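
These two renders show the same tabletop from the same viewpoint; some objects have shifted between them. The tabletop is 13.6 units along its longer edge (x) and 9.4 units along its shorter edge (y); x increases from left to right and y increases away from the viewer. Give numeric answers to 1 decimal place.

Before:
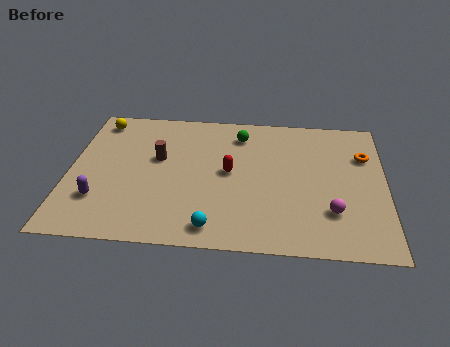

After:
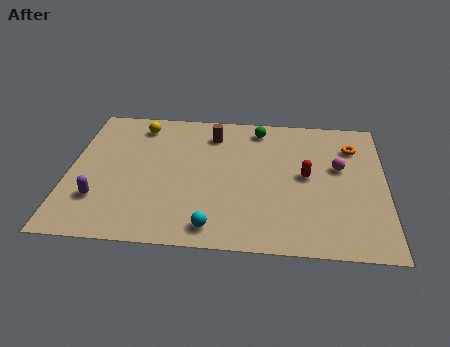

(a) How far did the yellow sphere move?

1.8

The yellow sphere moved from about (1.1, 8.1) to (2.9, 7.9), a distance of √(1.8² + 0.2²) ≈ 1.8.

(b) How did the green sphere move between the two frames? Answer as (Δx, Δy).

(0.8, 0.5)

From the two frames, the green sphere sits at roughly (7.3, 7.6) before and (8.1, 8.1) after.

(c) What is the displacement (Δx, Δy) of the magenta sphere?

(0.3, 3.0)

The magenta sphere started near (11.3, 2.6) and ended near (11.6, 5.6).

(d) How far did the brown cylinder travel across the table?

3.0

The brown cylinder moved from about (3.8, 5.6) to (6.1, 7.5), a distance of √(2.3² + 1.9²) ≈ 3.0.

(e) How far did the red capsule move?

3.3

The red capsule was near (6.9, 4.9) before and (10.2, 4.9) after, so it travelled √(3.3² + 0.0²) ≈ 3.3 units.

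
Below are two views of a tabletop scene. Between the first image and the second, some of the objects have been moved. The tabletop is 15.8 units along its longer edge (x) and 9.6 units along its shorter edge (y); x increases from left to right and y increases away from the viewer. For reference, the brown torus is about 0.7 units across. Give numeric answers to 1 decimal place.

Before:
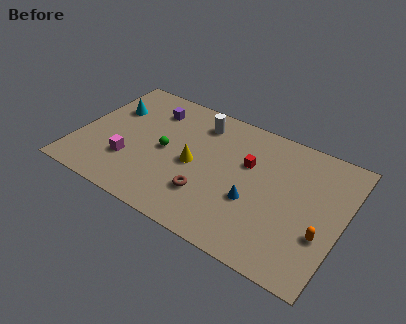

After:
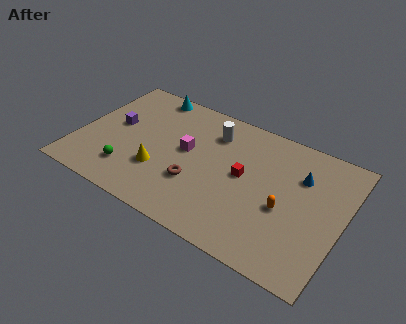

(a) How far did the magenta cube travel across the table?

3.9

The magenta cube was near (3.3, 2.9) before and (6.4, 5.3) after, so it travelled √(3.1² + 2.4²) ≈ 3.9 units.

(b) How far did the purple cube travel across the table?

2.9

From (3.9, 7.5) to (2.0, 5.3), the purple cube covered √(1.9² + 2.2²) ≈ 2.9 units.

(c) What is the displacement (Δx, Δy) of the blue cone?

(2.4, 3.1)

From the two frames, the blue cone sits at roughly (10.7, 3.6) before and (13.1, 6.7) after.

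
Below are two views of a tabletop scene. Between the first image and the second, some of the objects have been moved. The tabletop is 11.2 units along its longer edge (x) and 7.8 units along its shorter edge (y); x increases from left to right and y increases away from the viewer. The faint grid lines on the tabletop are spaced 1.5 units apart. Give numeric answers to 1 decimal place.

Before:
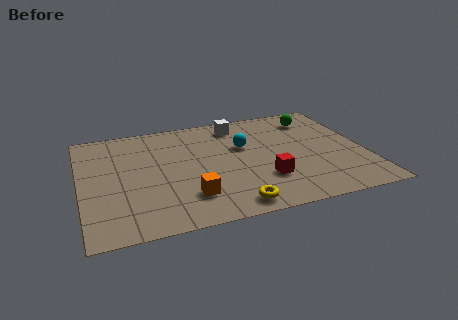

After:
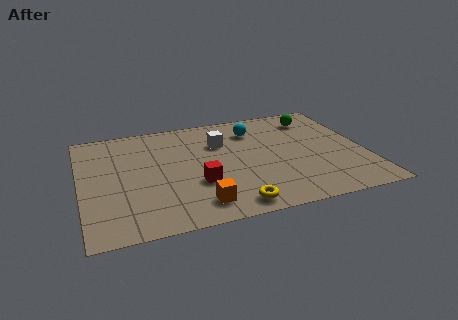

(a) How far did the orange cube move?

0.7

The orange cube moved from about (4.1, 1.9) to (4.4, 1.3), a distance of √(0.3² + 0.6²) ≈ 0.7.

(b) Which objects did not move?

the yellow torus and the green sphere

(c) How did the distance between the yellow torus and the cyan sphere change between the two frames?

+1.2

They were about 4.1 units apart before and 5.3 after — 1.2 units further apart.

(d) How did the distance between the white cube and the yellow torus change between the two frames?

-1.2

Before: roughly 5.7 units apart; after: 4.5. That's 1.2 units closer together.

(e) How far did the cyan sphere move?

1.2

From (6.5, 4.9) to (7.0, 6.0), the cyan sphere covered √(0.5² + 1.1²) ≈ 1.2 units.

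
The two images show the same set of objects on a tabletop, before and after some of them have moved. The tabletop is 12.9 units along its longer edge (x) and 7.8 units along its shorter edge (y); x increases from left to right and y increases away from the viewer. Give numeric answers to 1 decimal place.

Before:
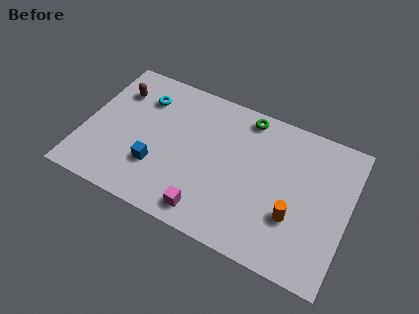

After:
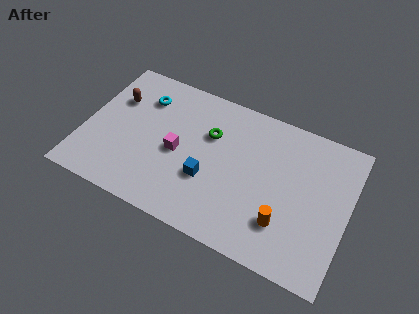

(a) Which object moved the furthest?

the magenta cube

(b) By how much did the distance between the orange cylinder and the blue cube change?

-2.8

They were about 6.7 units apart before and 3.9 after — 2.8 units closer together.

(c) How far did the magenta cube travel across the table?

3.1

From (6.4, 1.1) to (4.6, 3.6), the magenta cube covered √(1.8² + 2.5²) ≈ 3.1 units.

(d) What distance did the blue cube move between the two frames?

2.5

The blue cube moved from about (3.7, 2.4) to (6.2, 2.8), a distance of √(2.5² + 0.4²) ≈ 2.5.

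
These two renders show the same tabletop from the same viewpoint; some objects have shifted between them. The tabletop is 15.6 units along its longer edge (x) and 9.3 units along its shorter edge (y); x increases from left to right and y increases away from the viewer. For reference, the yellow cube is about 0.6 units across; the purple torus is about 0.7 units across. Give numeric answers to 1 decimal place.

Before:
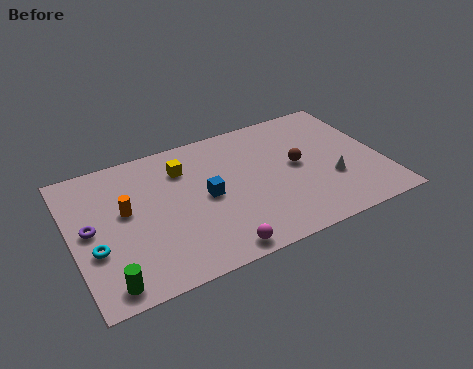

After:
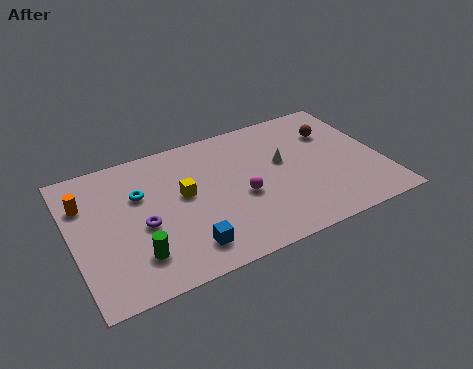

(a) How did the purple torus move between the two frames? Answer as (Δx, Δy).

(2.5, -0.8)

The purple torus was at about (0.9, 4.8) and moved to about (3.4, 4.0).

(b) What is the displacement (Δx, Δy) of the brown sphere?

(2.1, 1.7)

From the two frames, the brown sphere sits at roughly (11.4, 4.9) before and (13.5, 6.6) after.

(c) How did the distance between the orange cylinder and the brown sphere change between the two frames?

+4.0

Before: roughly 8.7 units apart; after: 12.7. That's 4.0 units further apart.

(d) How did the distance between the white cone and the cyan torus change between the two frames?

-4.7

The distance was about 11.9 in the first image and 7.2 in the second, so they moved 4.7 units closer together.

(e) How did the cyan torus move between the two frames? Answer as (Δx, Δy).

(2.5, 2.7)

From the two frames, the cyan torus sits at roughly (1.0, 3.4) before and (3.5, 6.1) after.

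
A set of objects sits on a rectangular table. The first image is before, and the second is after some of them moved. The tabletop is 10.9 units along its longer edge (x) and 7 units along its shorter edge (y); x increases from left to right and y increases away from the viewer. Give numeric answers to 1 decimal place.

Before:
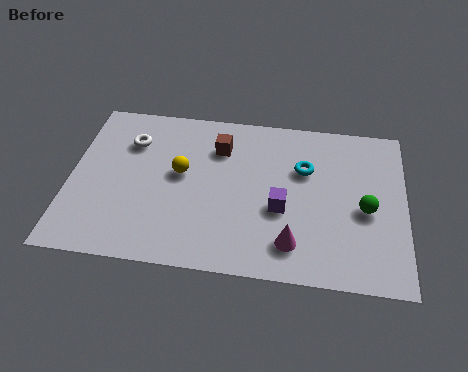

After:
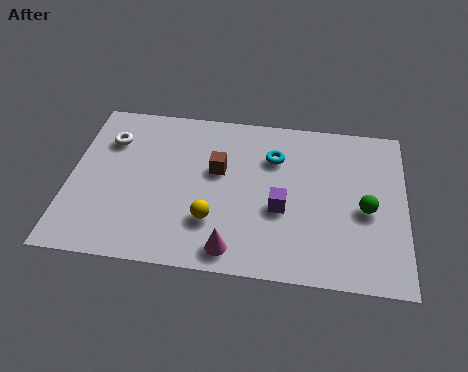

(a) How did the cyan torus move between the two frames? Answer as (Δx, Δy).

(-1.0, 0.4)

The cyan torus started near (7.6, 4.6) and ended near (6.6, 5.0).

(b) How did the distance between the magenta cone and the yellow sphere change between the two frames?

-3.2

They were about 4.5 units apart before and 1.3 after — 3.2 units closer together.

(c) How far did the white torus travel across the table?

0.7

The white torus moved from about (1.9, 5.1) to (1.2, 5.1), a distance of √(0.7² + 0.0²) ≈ 0.7.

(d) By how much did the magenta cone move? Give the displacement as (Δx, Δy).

(-1.9, -0.5)

The magenta cone started near (7.3, 1.4) and ended near (5.4, 0.9).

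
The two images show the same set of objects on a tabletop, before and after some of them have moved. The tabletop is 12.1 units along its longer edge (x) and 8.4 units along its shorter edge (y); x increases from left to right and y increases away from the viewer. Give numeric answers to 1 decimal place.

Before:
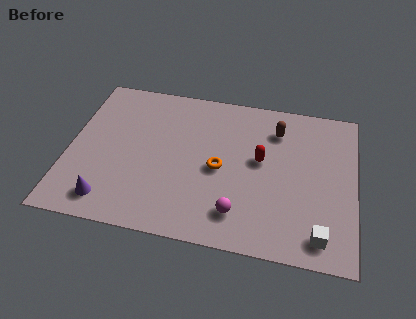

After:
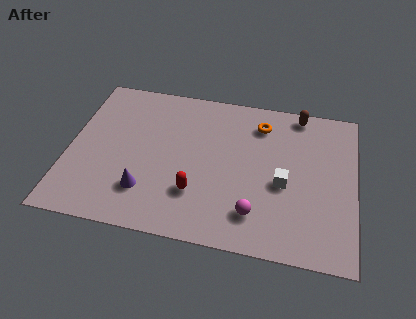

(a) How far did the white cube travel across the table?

2.9

The white cube was near (10.7, 1.2) before and (9.1, 3.6) after, so it travelled √(1.6² + 2.4²) ≈ 2.9 units.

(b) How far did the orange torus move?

3.2

The orange torus moved from about (6.4, 3.9) to (8.0, 6.7), a distance of √(1.6² + 2.8²) ≈ 3.2.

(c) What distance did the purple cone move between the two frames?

1.7

From (1.9, 1.3) to (3.4, 2.1), the purple cone covered √(1.5² + 0.8²) ≈ 1.7 units.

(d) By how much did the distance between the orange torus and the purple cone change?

+1.3

The distance was about 5.2 in the first image and 6.5 in the second, so they moved 1.3 units further apart.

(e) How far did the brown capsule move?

1.4

From (8.7, 6.5) to (9.6, 7.6), the brown capsule covered √(0.9² + 1.1²) ≈ 1.4 units.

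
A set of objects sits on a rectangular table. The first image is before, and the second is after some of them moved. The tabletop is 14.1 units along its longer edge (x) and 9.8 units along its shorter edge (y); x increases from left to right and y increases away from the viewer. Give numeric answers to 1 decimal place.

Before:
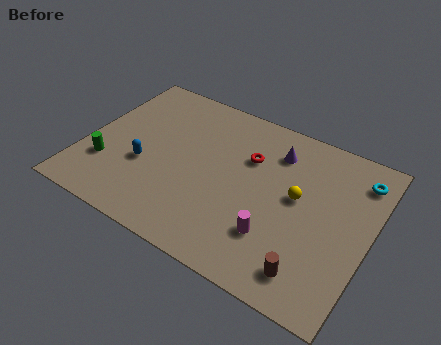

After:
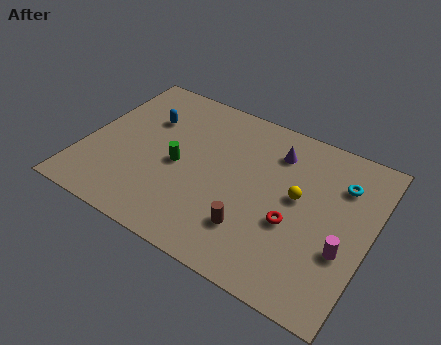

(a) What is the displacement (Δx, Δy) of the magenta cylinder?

(3.2, 0.8)

The magenta cylinder was at about (9.8, 2.7) and moved to about (13.0, 3.5).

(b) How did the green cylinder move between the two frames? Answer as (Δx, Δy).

(3.4, 1.6)

From the two frames, the green cylinder sits at roughly (1.3, 2.9) before and (4.7, 4.5) after.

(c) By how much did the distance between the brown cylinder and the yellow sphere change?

-0.6

Before: roughly 4.0 units apart; after: 3.4. That's 0.6 units closer together.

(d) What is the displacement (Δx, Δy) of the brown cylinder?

(-3.0, 0.9)

From the two frames, the brown cylinder sits at roughly (11.7, 1.6) before and (8.7, 2.5) after.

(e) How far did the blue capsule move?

3.0

The blue capsule moved from about (3.1, 3.7) to (2.7, 6.7), a distance of √(0.4² + 3.0²) ≈ 3.0.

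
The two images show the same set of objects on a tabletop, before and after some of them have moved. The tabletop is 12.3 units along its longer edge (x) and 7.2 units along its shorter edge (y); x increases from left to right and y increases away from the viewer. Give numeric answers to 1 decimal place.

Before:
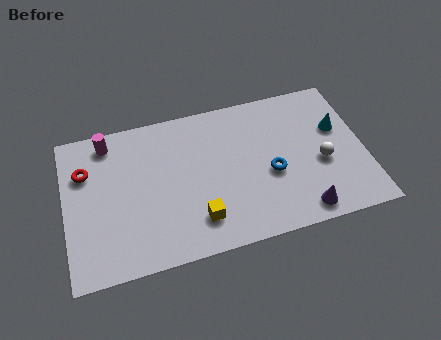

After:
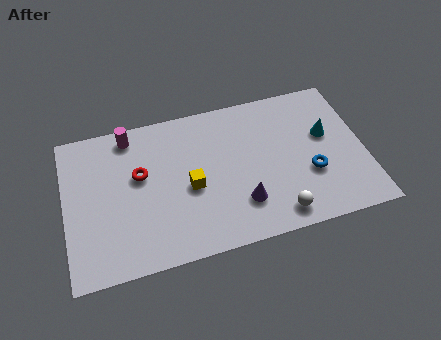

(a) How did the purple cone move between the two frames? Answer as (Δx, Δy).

(-2.4, 1.0)

The purple cone started near (9.5, 0.9) and ended near (7.1, 1.9).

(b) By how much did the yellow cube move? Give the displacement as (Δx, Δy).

(-0.2, 1.6)

The yellow cube started near (5.3, 1.6) and ended near (5.1, 3.2).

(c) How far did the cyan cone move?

0.5

The cyan cone moved from about (11.3, 4.5) to (10.8, 4.3), a distance of √(0.5² + 0.2²) ≈ 0.5.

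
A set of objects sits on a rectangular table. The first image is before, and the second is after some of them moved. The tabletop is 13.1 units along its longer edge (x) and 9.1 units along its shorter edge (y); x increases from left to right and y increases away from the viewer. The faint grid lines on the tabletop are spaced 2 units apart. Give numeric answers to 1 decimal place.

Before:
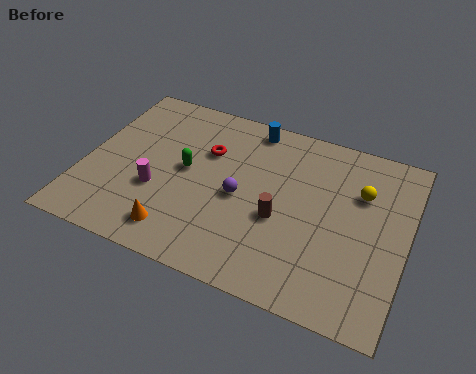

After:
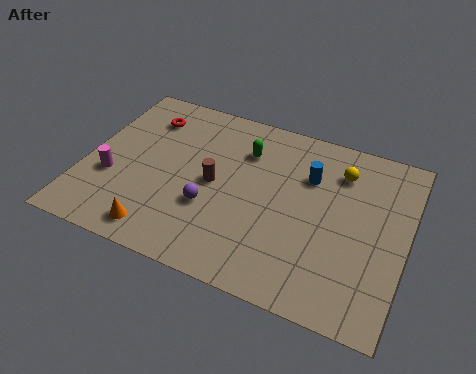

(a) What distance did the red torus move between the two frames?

2.9

The red torus was near (4.8, 6.1) before and (2.1, 7.1) after, so it travelled √(2.7² + 1.0²) ≈ 2.9 units.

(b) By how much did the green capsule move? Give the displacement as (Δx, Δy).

(2.2, 1.9)

The green capsule was at about (4.1, 4.8) and moved to about (6.3, 6.7).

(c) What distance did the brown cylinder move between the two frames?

2.9

The brown cylinder was near (8.1, 3.7) before and (5.3, 4.5) after, so it travelled √(2.8² + 0.8²) ≈ 2.9 units.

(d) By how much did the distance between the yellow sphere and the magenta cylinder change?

+1.2

Before: roughly 8.5 units apart; after: 9.7. That's 1.2 units further apart.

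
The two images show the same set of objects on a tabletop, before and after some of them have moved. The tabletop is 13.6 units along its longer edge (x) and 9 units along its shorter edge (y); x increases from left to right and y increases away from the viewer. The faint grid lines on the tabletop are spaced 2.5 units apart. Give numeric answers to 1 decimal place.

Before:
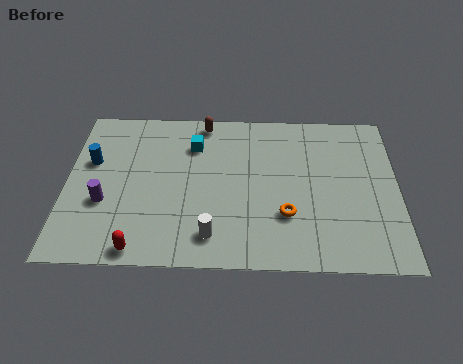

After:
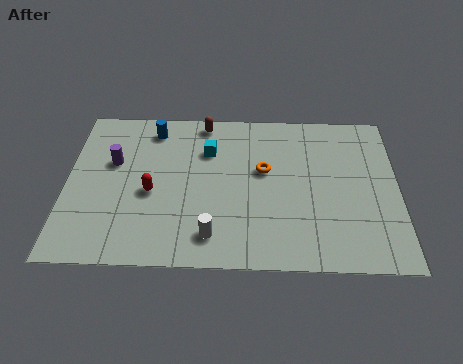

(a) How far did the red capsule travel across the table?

3.1

From (3.1, 0.8) to (3.5, 3.9), the red capsule covered √(0.4² + 3.1²) ≈ 3.1 units.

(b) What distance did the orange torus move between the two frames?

2.7

The orange torus moved from about (9.0, 2.8) to (8.1, 5.3), a distance of √(0.9² + 2.5²) ≈ 2.7.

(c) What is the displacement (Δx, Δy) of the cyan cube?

(0.6, -0.3)

The cyan cube was at about (5.2, 6.7) and moved to about (5.8, 6.4).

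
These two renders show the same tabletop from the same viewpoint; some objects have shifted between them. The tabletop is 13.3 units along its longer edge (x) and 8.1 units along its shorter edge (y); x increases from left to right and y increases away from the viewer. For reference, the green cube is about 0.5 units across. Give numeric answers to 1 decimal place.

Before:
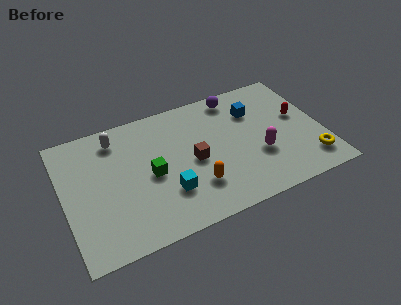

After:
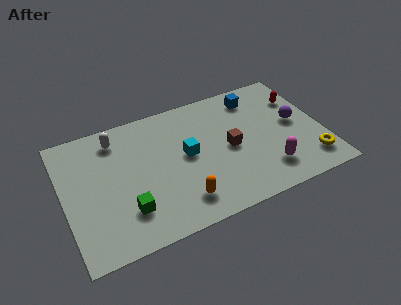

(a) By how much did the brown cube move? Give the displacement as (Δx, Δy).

(1.9, 0.1)

From the two frames, the brown cube sits at roughly (6.6, 3.8) before and (8.5, 3.9) after.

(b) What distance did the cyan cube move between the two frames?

2.2

The cyan cube moved from about (5.1, 2.4) to (6.3, 4.3), a distance of √(1.2² + 1.9²) ≈ 2.2.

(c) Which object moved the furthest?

the purple sphere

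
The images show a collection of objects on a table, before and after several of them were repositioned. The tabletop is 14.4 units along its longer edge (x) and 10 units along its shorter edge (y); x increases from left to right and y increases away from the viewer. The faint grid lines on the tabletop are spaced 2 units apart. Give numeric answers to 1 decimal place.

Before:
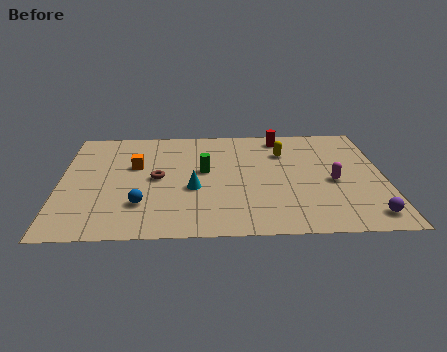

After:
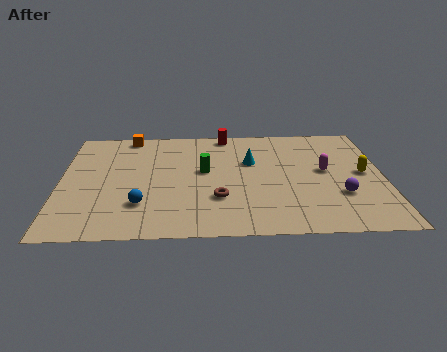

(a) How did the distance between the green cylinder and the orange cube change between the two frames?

+1.7

They were about 3.2 units apart before and 4.9 after — 1.7 units further apart.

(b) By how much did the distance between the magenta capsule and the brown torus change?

-2.5

The distance was about 7.8 in the first image and 5.3 in the second, so they moved 2.5 units closer together.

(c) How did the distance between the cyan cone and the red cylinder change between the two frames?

-3.3

They were about 6.2 units apart before and 2.9 after — 3.3 units closer together.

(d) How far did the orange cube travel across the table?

2.9

The orange cube moved from about (3.3, 6.2) to (3.0, 9.1), a distance of √(0.3² + 2.9²) ≈ 2.9.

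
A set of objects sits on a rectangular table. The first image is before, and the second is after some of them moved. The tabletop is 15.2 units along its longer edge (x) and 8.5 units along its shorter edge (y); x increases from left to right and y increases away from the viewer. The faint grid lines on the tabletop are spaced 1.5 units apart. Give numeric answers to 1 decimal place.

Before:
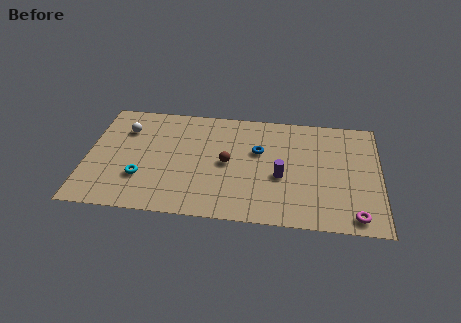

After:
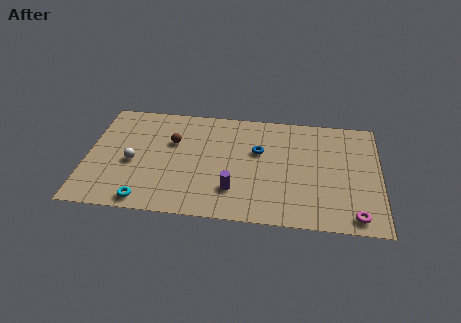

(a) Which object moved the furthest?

the brown sphere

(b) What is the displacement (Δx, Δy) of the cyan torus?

(0.3, -1.7)

The cyan torus was at about (2.9, 2.6) and moved to about (3.2, 0.9).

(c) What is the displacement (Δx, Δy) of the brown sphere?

(-2.9, 1.3)

The brown sphere started near (7.3, 4.2) and ended near (4.4, 5.5).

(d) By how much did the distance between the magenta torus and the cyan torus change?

-0.4

Before: roughly 11.1 units apart; after: 10.7. That's 0.4 units closer together.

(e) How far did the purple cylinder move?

2.7

The purple cylinder was near (10.1, 3.5) before and (7.7, 2.2) after, so it travelled √(2.4² + 1.3²) ≈ 2.7 units.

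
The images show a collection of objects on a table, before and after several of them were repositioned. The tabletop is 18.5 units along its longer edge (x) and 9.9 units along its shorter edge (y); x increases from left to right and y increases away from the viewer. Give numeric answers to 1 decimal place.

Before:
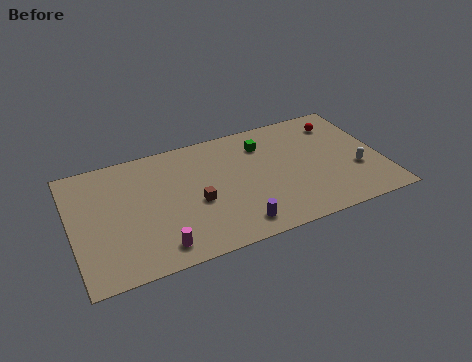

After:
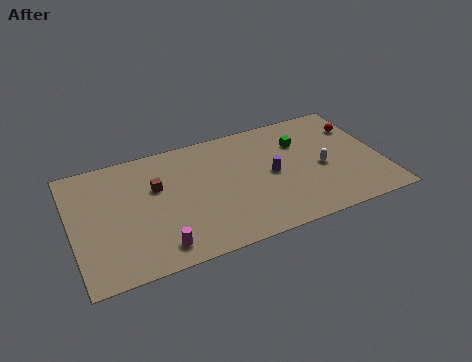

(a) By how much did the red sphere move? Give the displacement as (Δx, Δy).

(1.1, -0.7)

The red sphere started near (16.4, 7.9) and ended near (17.5, 7.2).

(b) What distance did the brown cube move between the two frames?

3.0

The brown cube was near (7.3, 4.2) before and (5.1, 6.3) after, so it travelled √(2.2² + 2.1²) ≈ 3.0 units.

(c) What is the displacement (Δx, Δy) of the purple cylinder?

(2.5, 3.4)

The purple cylinder was at about (9.4, 1.5) and moved to about (11.9, 4.9).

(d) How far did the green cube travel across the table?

2.3

From (11.7, 7.6) to (13.9, 7.0), the green cube covered √(2.2² + 0.6²) ≈ 2.3 units.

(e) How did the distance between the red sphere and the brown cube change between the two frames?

+2.6

The distance was about 9.8 in the first image and 12.4 in the second, so they moved 2.6 units further apart.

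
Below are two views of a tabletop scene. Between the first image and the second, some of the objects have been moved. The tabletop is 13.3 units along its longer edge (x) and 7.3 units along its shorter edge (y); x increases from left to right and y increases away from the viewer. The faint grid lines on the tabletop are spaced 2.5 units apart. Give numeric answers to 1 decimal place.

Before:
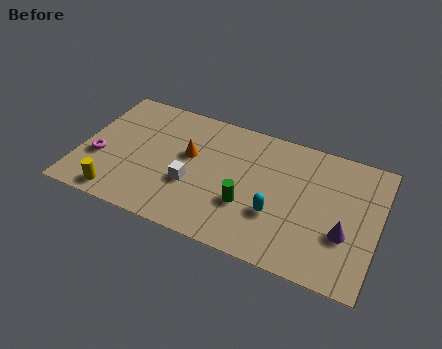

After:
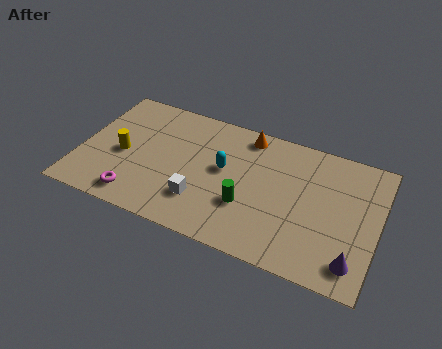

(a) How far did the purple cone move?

1.4

From (11.9, 2.6) to (12.4, 1.3), the purple cone covered √(0.5² + 1.3²) ≈ 1.4 units.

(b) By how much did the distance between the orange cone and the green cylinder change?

+0.6

They were about 3.3 units apart before and 3.9 after — 0.6 units further apart.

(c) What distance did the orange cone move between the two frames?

3.2

From (4.8, 4.3) to (7.2, 6.4), the orange cone covered √(2.4² + 2.1²) ≈ 3.2 units.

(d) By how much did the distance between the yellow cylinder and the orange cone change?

+1.7

The distance was about 4.4 in the first image and 6.1 in the second, so they moved 1.7 units further apart.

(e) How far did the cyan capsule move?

3.0

The cyan capsule was near (8.9, 2.5) before and (6.4, 4.1) after, so it travelled √(2.5² + 1.6²) ≈ 3.0 units.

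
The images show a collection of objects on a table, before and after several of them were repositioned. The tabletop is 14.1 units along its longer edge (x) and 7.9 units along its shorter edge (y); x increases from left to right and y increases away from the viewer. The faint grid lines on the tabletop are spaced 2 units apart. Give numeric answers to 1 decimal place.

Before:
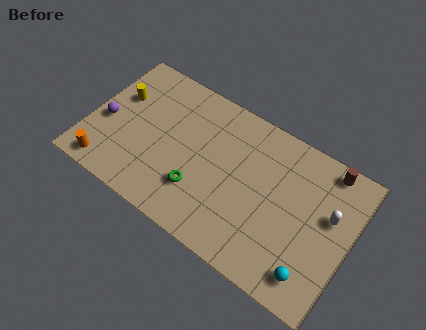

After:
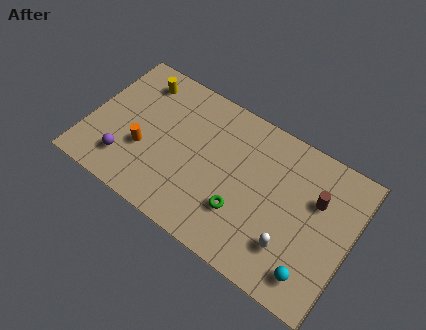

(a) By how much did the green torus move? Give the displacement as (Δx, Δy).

(2.3, 0.1)

From the two frames, the green torus sits at roughly (6.2, 2.3) before and (8.5, 2.4) after.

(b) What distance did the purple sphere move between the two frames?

2.1

The purple sphere was near (0.9, 3.4) before and (2.3, 1.8) after, so it travelled √(1.4² + 1.6²) ≈ 2.1 units.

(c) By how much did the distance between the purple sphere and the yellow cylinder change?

+3.0

Before: roughly 1.7 units apart; after: 4.7. That's 3.0 units further apart.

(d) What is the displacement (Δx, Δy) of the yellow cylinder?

(0.9, 1.4)

From the two frames, the yellow cylinder sits at roughly (1.3, 5.1) before and (2.2, 6.5) after.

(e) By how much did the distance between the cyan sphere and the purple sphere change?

-1.6

Before: roughly 11.8 units apart; after: 10.2. That's 1.6 units closer together.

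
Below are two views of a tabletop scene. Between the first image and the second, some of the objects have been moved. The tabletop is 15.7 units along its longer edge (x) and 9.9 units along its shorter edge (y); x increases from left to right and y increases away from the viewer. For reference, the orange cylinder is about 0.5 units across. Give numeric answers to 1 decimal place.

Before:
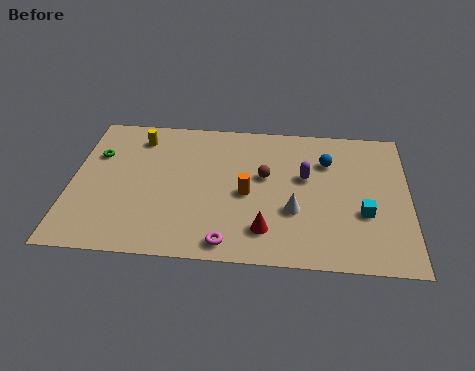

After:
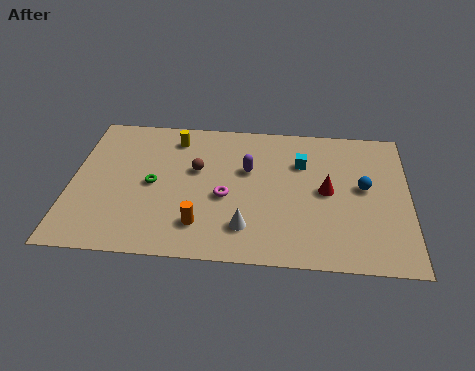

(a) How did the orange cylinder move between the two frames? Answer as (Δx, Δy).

(-2.1, -2.3)

The orange cylinder was at about (8.2, 4.5) and moved to about (6.1, 2.2).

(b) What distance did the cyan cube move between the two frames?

4.4

The cyan cube moved from about (13.6, 3.6) to (10.7, 6.9), a distance of √(2.9² + 3.3²) ≈ 4.4.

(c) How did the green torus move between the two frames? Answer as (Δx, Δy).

(2.7, -1.9)

From the two frames, the green torus sits at roughly (1.1, 6.7) before and (3.8, 4.8) after.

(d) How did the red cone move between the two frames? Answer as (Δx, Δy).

(2.8, 2.9)

The red cone started near (9.1, 2.1) and ended near (11.9, 5.0).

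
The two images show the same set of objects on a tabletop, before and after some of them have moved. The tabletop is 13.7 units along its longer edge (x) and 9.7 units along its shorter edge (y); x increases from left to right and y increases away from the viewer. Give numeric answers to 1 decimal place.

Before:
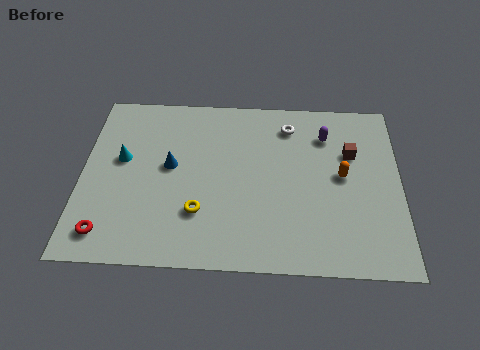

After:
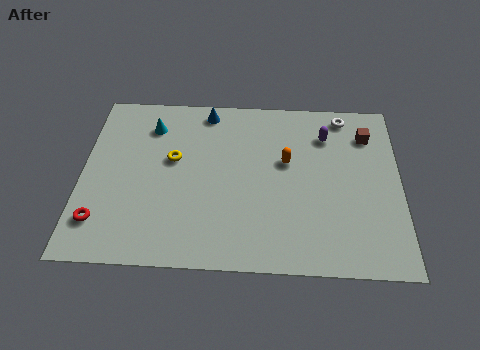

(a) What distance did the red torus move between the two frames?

0.7

The red torus moved from about (1.2, 1.5) to (0.9, 2.1), a distance of √(0.3² + 0.6²) ≈ 0.7.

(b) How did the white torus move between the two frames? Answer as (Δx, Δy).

(2.4, 0.7)

The white torus was at about (8.9, 7.9) and moved to about (11.3, 8.6).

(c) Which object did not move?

the purple capsule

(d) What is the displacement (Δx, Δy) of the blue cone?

(1.5, 3.3)

From the two frames, the blue cone sits at roughly (3.8, 5.3) before and (5.3, 8.6) after.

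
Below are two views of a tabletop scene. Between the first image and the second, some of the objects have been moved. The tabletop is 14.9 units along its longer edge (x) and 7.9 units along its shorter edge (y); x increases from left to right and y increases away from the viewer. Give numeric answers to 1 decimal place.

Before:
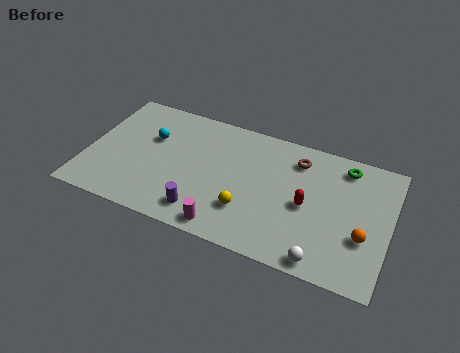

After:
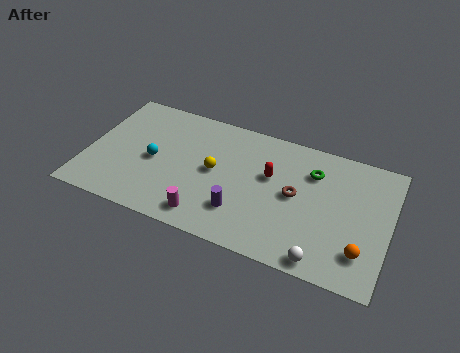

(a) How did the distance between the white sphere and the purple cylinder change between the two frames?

-1.6

They were about 5.9 units apart before and 4.3 after — 1.6 units closer together.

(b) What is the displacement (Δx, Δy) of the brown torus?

(0.1, -2.2)

The brown torus was at about (10.2, 6.3) and moved to about (10.3, 4.1).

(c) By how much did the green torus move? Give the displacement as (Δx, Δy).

(-1.5, -0.9)

The green torus was at about (12.5, 6.7) and moved to about (11.0, 5.8).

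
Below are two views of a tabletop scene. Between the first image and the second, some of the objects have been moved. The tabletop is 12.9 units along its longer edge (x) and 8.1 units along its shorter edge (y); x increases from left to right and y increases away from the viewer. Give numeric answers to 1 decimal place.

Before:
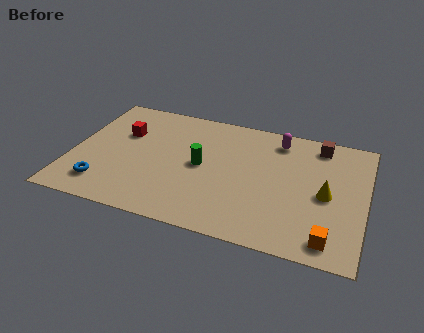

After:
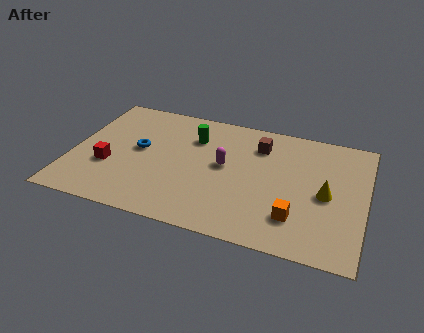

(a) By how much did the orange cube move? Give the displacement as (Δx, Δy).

(-1.5, 0.9)

From the two frames, the orange cube sits at roughly (11.5, 1.1) before and (10.0, 2.0) after.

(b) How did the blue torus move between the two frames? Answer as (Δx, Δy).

(1.3, 2.8)

The blue torus was at about (1.6, 1.6) and moved to about (2.9, 4.4).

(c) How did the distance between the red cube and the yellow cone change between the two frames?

+0.3

Before: roughly 9.2 units apart; after: 9.5. That's 0.3 units further apart.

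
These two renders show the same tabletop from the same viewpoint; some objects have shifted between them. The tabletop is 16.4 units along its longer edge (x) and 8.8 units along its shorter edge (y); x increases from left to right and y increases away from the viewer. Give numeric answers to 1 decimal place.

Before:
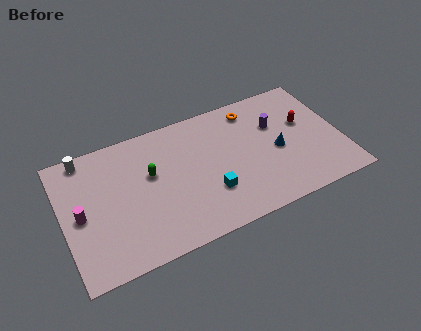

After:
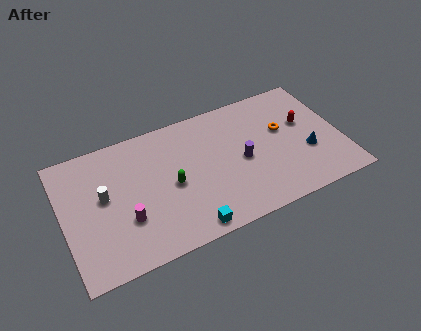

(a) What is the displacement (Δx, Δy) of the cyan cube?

(-1.5, -1.8)

The cyan cube was at about (8.4, 2.7) and moved to about (6.9, 0.9).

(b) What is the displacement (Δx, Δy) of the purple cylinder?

(-2.2, -1.7)

The purple cylinder started near (12.7, 5.8) and ended near (10.5, 4.1).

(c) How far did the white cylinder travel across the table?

3.1

From (1.6, 7.9) to (2.4, 4.9), the white cylinder covered √(0.8² + 3.0²) ≈ 3.1 units.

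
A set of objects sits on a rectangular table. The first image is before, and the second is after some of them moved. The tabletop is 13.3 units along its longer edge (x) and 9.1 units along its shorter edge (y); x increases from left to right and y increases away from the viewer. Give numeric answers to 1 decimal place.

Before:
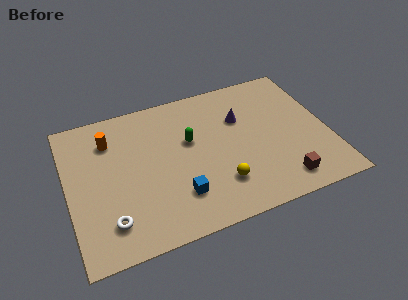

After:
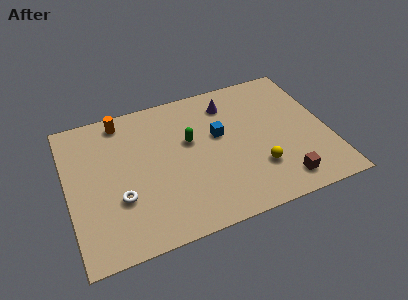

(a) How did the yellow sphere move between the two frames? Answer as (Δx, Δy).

(2.0, 0.3)

The yellow sphere was at about (7.5, 2.3) and moved to about (9.5, 2.6).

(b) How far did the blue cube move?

3.9

The blue cube was near (5.4, 2.3) before and (7.8, 5.4) after, so it travelled √(2.4² + 3.1²) ≈ 3.9 units.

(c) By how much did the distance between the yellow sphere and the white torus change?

+1.4

Before: roughly 5.6 units apart; after: 7.0. That's 1.4 units further apart.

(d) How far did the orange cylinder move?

1.3

The orange cylinder moved from about (2.3, 6.9) to (3.0, 8.0), a distance of √(0.7² + 1.1²) ≈ 1.3.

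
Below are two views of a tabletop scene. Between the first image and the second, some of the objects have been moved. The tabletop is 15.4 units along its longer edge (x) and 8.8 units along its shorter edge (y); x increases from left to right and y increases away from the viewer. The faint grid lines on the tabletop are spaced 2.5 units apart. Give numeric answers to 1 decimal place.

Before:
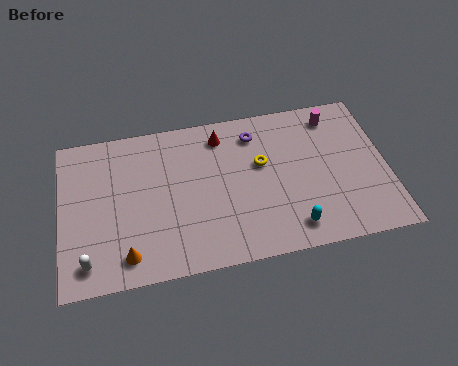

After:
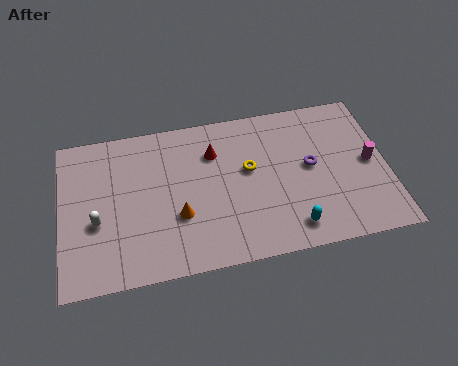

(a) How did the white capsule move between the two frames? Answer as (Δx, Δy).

(0.5, 2.1)

The white capsule started near (1.2, 1.4) and ended near (1.7, 3.5).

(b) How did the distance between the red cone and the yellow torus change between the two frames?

-0.6

They were about 2.7 units apart before and 2.1 after — 0.6 units closer together.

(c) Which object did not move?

the cyan capsule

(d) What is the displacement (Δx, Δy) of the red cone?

(-0.4, -0.9)

From the two frames, the red cone sits at roughly (7.7, 7.3) before and (7.3, 6.4) after.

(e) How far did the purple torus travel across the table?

3.5

The purple torus was near (9.3, 7.1) before and (11.8, 4.7) after, so it travelled √(2.5² + 2.4²) ≈ 3.5 units.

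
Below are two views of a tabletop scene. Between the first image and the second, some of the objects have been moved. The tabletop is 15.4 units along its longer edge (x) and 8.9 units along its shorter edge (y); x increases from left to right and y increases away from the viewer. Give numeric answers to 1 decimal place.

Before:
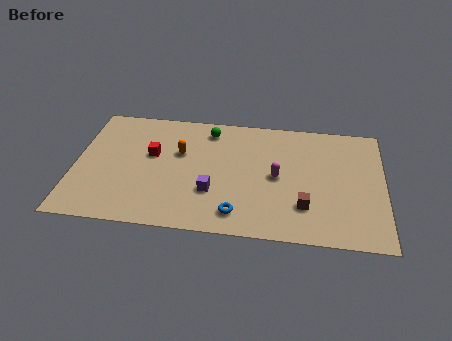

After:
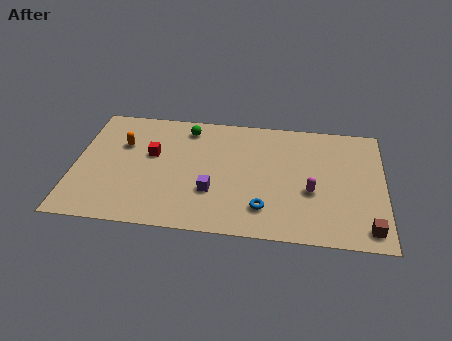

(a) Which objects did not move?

the purple cube and the red cube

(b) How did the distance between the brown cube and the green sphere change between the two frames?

+4.0

They were about 7.1 units apart before and 11.1 after — 4.0 units further apart.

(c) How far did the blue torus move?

1.4

The blue torus moved from about (8.2, 1.5) to (9.5, 2.0), a distance of √(1.3² + 0.5²) ≈ 1.4.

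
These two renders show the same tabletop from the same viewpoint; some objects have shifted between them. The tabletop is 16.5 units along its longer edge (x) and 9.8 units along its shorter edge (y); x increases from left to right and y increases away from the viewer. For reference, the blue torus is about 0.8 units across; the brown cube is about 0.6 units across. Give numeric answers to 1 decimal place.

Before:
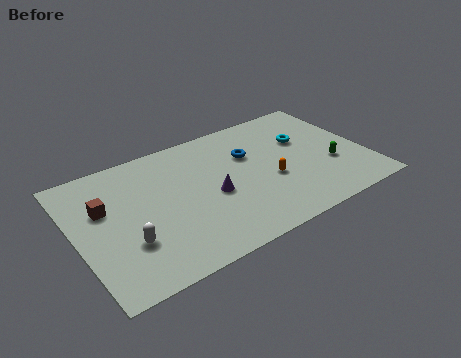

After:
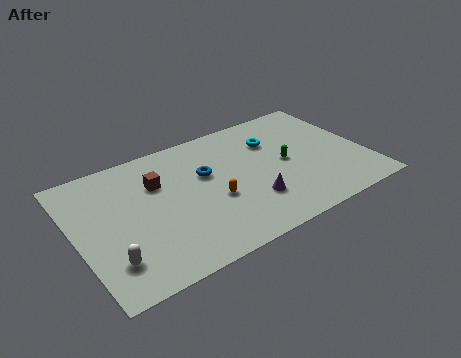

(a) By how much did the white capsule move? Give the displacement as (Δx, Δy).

(-1.1, -0.8)

From the two frames, the white capsule sits at roughly (2.6, 3.1) before and (1.5, 2.3) after.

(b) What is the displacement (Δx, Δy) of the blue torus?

(-2.6, -0.4)

The blue torus was at about (10.1, 6.5) and moved to about (7.5, 6.1).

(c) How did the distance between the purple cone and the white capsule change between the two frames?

+3.0

They were about 5.1 units apart before and 8.1 after — 3.0 units further apart.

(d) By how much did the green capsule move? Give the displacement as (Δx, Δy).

(-2.4, 1.4)

The green capsule was at about (14.4, 3.5) and moved to about (12.0, 4.9).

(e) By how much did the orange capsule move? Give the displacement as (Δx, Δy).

(-3.3, 0.0)

The orange capsule started near (10.9, 3.9) and ended near (7.6, 3.9).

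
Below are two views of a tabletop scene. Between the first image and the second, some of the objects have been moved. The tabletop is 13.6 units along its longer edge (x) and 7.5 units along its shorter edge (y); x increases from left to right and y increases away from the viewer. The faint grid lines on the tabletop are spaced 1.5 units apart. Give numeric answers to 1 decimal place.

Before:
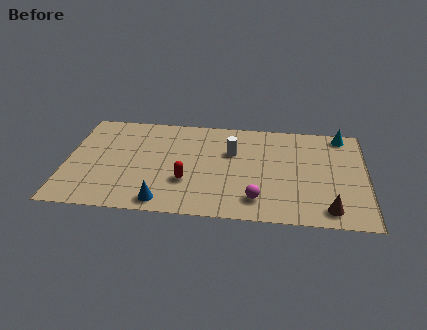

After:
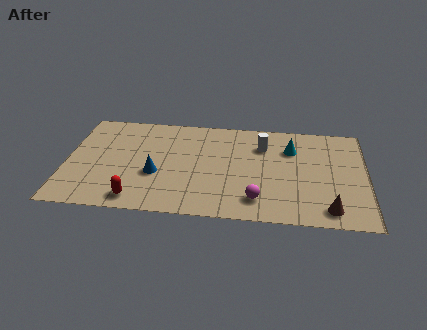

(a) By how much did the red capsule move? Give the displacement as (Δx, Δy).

(-2.2, -1.5)

The red capsule started near (5.5, 2.5) and ended near (3.3, 1.0).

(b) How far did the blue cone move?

2.0

The blue cone moved from about (4.5, 0.9) to (4.1, 2.9), a distance of √(0.4² + 2.0²) ≈ 2.0.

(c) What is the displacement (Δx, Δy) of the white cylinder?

(1.4, 0.6)

From the two frames, the white cylinder sits at roughly (7.5, 4.9) before and (8.9, 5.5) after.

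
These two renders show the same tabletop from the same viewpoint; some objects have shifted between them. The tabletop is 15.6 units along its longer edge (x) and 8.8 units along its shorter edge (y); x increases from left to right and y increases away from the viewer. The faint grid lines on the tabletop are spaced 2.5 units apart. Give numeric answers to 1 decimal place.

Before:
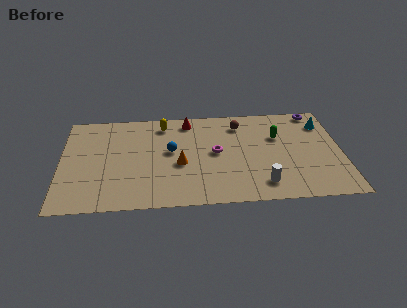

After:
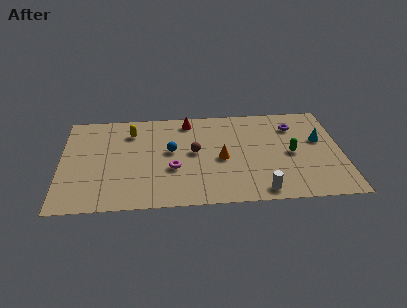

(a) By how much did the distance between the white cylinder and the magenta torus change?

+1.4

The distance was about 3.9 in the first image and 5.3 in the second, so they moved 1.4 units further apart.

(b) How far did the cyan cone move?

1.5

The cyan cone moved from about (14.7, 6.8) to (14.4, 5.3), a distance of √(0.3² + 1.5²) ≈ 1.5.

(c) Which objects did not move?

the red cone and the blue sphere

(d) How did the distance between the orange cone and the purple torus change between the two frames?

-3.9

Before: roughly 8.8 units apart; after: 4.9. That's 3.9 units closer together.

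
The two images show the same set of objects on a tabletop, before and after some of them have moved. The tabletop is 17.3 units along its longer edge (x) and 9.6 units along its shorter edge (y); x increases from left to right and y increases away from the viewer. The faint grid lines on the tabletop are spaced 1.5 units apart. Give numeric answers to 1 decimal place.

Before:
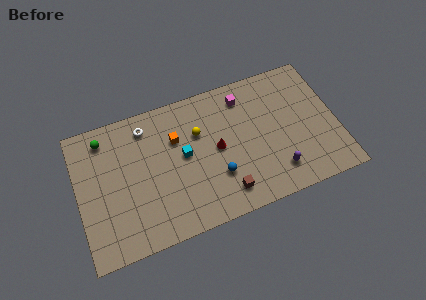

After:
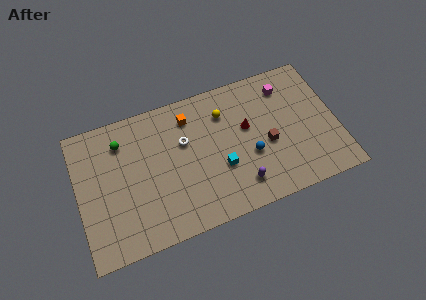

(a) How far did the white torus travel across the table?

3.1

From (4.8, 8.0) to (7.2, 6.1), the white torus covered √(2.4² + 1.9²) ≈ 3.1 units.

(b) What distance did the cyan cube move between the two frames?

2.9

The cyan cube was near (7.1, 5.2) before and (9.4, 3.5) after, so it travelled √(2.3² + 1.7²) ≈ 2.9 units.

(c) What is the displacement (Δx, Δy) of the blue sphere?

(2.3, 0.7)

The blue sphere was at about (9.1, 3.0) and moved to about (11.4, 3.7).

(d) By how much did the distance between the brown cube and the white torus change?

-2.1

They were about 7.9 units apart before and 5.8 after — 2.1 units closer together.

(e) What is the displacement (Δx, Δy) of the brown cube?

(3.1, 2.4)

The brown cube was at about (9.5, 1.7) and moved to about (12.6, 4.1).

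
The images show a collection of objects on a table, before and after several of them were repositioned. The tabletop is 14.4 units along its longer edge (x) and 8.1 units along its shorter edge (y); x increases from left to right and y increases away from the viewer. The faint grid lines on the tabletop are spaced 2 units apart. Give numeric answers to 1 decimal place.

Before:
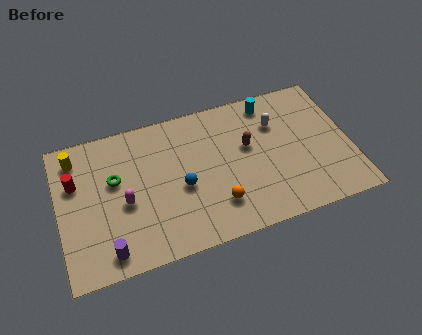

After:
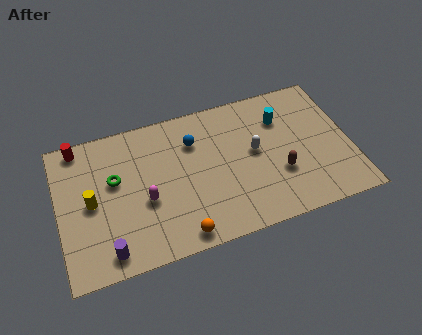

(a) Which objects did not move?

the green torus and the purple cylinder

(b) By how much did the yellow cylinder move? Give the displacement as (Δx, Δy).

(0.6, -2.7)

The yellow cylinder started near (1.0, 6.7) and ended near (1.6, 4.0).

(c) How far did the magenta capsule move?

1.0

From (3.2, 3.5) to (4.2, 3.3), the magenta capsule covered √(1.0² + 0.2²) ≈ 1.0 units.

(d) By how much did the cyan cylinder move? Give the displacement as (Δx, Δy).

(0.5, -1.1)

The cyan cylinder was at about (10.7, 7.0) and moved to about (11.2, 5.9).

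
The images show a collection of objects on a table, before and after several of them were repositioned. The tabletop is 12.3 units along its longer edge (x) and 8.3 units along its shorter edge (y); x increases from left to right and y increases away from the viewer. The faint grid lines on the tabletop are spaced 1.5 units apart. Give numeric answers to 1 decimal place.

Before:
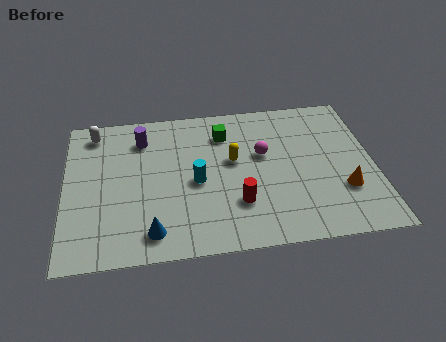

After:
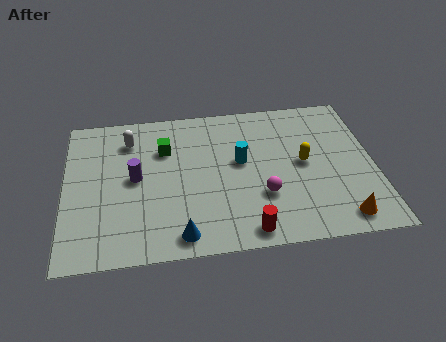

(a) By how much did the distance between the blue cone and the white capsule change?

-0.4

Before: roughly 6.2 units apart; after: 5.8. That's 0.4 units closer together.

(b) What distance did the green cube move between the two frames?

2.5

The green cube was near (6.4, 6.4) before and (4.0, 5.8) after, so it travelled √(2.4² + 0.6²) ≈ 2.5 units.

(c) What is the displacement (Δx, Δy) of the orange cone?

(-0.2, -1.5)

The orange cone was at about (11.0, 2.6) and moved to about (10.8, 1.1).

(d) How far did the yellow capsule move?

2.8

From (6.7, 4.8) to (9.5, 4.3), the yellow capsule covered √(2.8² + 0.5²) ≈ 2.8 units.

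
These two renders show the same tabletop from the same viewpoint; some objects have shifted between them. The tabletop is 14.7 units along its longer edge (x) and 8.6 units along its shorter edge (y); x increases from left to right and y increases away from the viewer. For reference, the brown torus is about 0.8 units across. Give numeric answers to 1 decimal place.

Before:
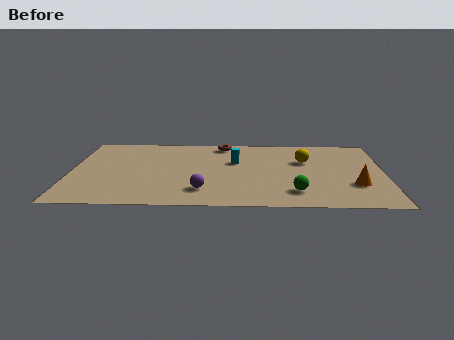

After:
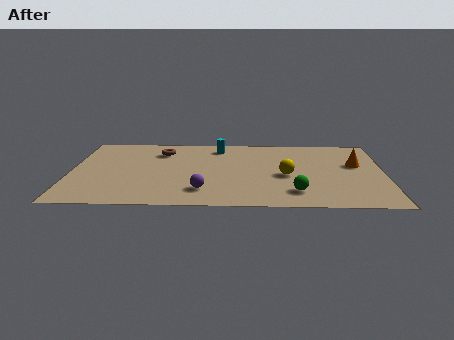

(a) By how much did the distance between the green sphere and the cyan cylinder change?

+1.9

They were about 4.6 units apart before and 6.5 after — 1.9 units further apart.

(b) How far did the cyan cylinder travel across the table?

2.0

The cyan cylinder was near (7.7, 5.4) before and (6.9, 7.2) after, so it travelled √(0.8² + 1.8²) ≈ 2.0 units.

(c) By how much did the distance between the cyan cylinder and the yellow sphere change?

+1.4

Before: roughly 3.3 units apart; after: 4.7. That's 1.4 units further apart.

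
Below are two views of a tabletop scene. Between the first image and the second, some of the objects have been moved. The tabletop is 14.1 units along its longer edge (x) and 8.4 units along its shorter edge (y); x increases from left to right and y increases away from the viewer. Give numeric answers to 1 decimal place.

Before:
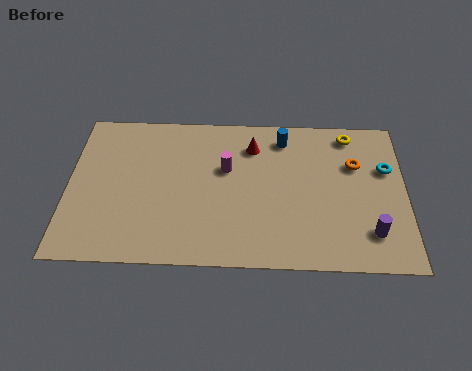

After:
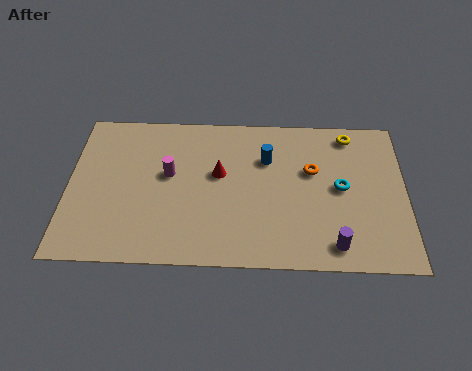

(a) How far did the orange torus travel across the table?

1.8

From (12.0, 5.6) to (10.2, 5.2), the orange torus covered √(1.8² + 0.4²) ≈ 1.8 units.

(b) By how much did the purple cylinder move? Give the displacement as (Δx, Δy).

(-1.5, -0.7)

The purple cylinder was at about (12.6, 1.9) and moved to about (11.1, 1.2).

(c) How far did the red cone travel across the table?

2.1

The red cone was near (7.7, 6.5) before and (6.3, 4.9) after, so it travelled √(1.4² + 1.6²) ≈ 2.1 units.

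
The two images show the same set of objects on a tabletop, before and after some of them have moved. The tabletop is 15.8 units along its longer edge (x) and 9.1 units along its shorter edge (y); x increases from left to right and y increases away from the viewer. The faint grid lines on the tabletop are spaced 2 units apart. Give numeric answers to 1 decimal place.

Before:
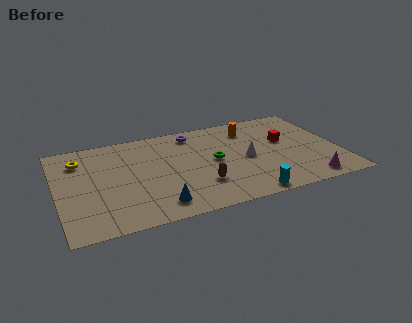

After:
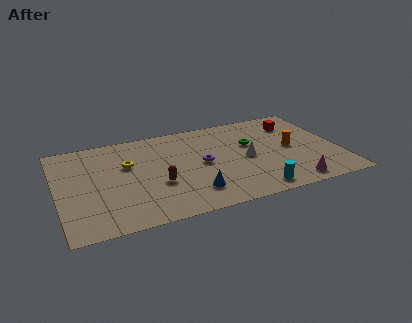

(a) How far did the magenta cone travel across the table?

0.9

From (13.7, 1.1) to (12.8, 1.1), the magenta cone covered √(0.9² + 0.0²) ≈ 0.9 units.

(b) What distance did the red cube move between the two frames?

1.8

From (12.9, 5.4) to (13.7, 7.0), the red cube covered √(0.8² + 1.6²) ≈ 1.8 units.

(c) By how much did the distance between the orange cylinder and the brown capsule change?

+2.1

They were about 5.7 units apart before and 7.8 after — 2.1 units further apart.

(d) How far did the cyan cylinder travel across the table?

0.6

The cyan cylinder was near (10.2, 0.8) before and (10.7, 1.1) after, so it travelled √(0.5² + 0.3²) ≈ 0.6 units.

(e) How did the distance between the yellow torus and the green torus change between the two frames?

-0.7

The distance was about 7.7 in the first image and 7.0 in the second, so they moved 0.7 units closer together.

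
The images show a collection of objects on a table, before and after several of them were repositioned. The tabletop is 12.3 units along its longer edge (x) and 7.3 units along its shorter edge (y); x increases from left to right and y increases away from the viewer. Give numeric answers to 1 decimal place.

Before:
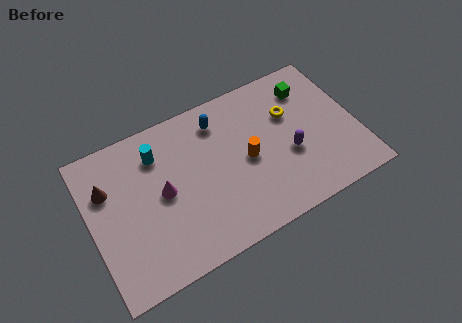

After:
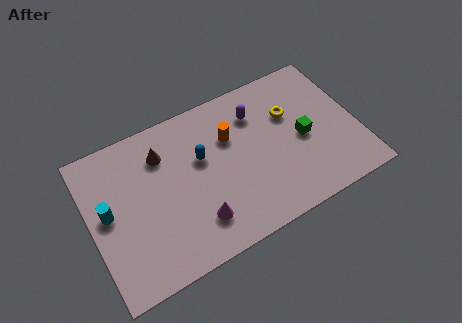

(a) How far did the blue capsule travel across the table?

1.7

The blue capsule moved from about (6.2, 5.9) to (5.2, 4.5), a distance of √(1.0² + 1.4²) ≈ 1.7.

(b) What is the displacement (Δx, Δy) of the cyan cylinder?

(-2.5, -1.7)

The cyan cylinder was at about (3.3, 5.6) and moved to about (0.8, 3.9).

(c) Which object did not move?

the yellow torus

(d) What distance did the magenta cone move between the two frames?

2.4

From (3.3, 3.7) to (4.6, 1.7), the magenta cone covered √(1.3² + 2.0²) ≈ 2.4 units.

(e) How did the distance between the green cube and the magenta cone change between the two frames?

-1.9

Before: roughly 7.4 units apart; after: 5.5. That's 1.9 units closer together.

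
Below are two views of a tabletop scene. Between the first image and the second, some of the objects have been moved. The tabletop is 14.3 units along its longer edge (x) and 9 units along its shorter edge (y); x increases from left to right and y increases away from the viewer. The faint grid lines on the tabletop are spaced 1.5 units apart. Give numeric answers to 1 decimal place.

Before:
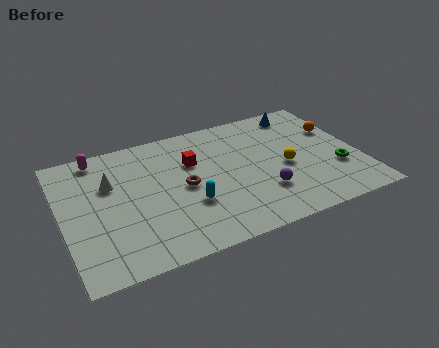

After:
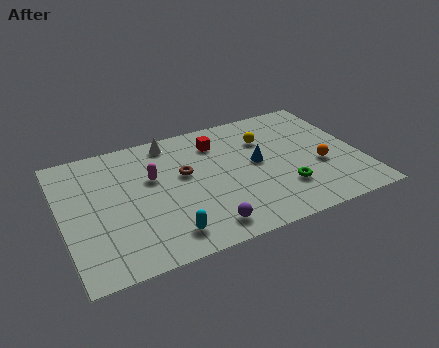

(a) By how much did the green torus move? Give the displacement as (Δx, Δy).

(-2.7, -0.5)

The green torus was at about (13.1, 3.0) and moved to about (10.4, 2.5).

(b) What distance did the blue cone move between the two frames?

4.0

The blue cone moved from about (12.0, 7.8) to (9.4, 4.8), a distance of √(2.6² + 3.0²) ≈ 4.0.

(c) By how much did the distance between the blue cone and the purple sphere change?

-1.2

The distance was about 5.8 in the first image and 4.6 in the second, so they moved 1.2 units closer together.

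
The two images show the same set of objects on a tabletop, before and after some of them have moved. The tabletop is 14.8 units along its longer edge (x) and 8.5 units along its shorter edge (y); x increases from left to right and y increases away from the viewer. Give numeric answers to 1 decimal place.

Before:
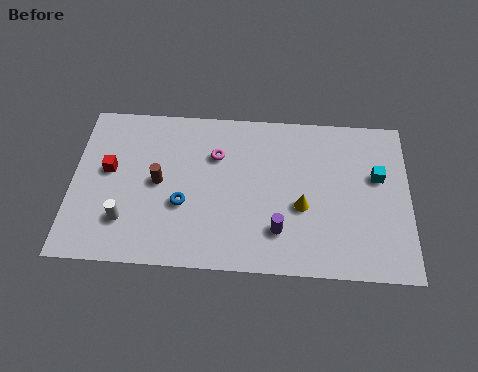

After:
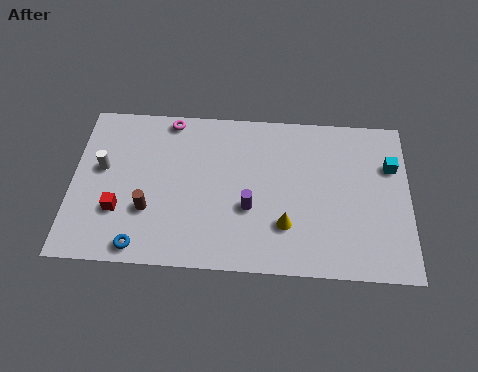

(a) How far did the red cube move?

2.2

From (1.6, 4.8) to (2.1, 2.7), the red cube covered √(0.5² + 2.1²) ≈ 2.2 units.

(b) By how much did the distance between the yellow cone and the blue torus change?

+1.3

The distance was about 5.2 in the first image and 6.5 in the second, so they moved 1.3 units further apart.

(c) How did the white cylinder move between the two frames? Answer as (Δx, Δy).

(-1.1, 2.7)

From the two frames, the white cylinder sits at roughly (2.4, 2.2) before and (1.3, 4.9) after.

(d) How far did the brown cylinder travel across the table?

1.6

The brown cylinder was near (3.8, 4.3) before and (3.4, 2.8) after, so it travelled √(0.4² + 1.5²) ≈ 1.6 units.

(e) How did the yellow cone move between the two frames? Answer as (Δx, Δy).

(-0.7, -1.0)

From the two frames, the yellow cone sits at roughly (10.1, 3.4) before and (9.4, 2.4) after.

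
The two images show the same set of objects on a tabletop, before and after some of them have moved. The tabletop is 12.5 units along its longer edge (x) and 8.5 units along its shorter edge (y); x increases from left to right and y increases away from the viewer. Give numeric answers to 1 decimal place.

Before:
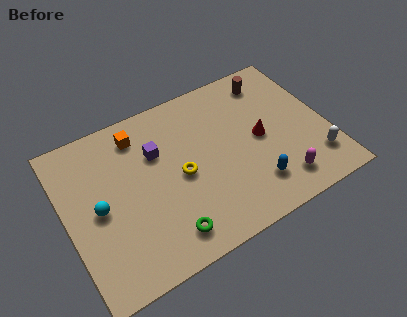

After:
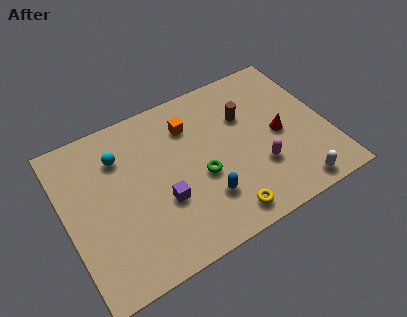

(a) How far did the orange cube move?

2.5

The orange cube was near (3.8, 7.0) before and (6.2, 6.4) after, so it travelled √(2.4² + 0.6²) ≈ 2.5 units.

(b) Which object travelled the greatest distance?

the yellow torus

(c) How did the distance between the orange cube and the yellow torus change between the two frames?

+2.0

Before: roughly 3.4 units apart; after: 5.4. That's 2.0 units further apart.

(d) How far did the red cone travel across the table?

0.9

The red cone was near (9.3, 4.2) before and (10.2, 4.0) after, so it travelled √(0.9² + 0.2²) ≈ 0.9 units.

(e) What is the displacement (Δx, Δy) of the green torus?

(2.0, 2.1)

The green torus was at about (4.3, 1.4) and moved to about (6.3, 3.5).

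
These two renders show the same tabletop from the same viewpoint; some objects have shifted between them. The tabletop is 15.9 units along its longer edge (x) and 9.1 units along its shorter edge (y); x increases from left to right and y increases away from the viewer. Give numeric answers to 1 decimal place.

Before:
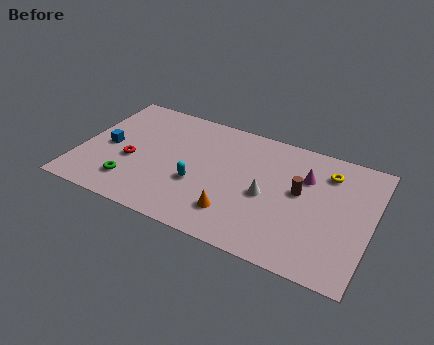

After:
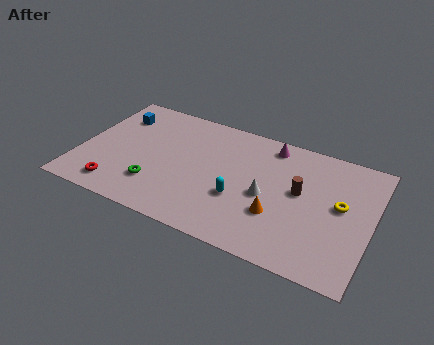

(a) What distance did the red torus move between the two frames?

2.4

From (2.9, 3.7) to (2.4, 1.4), the red torus covered √(0.5² + 2.3²) ≈ 2.4 units.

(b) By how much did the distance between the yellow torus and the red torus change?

+1.4

Before: roughly 10.9 units apart; after: 12.3. That's 1.4 units further apart.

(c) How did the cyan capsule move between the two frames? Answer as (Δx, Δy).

(2.3, -0.1)

The cyan capsule started near (6.6, 3.4) and ended near (8.9, 3.3).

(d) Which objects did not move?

the brown cylinder and the white cone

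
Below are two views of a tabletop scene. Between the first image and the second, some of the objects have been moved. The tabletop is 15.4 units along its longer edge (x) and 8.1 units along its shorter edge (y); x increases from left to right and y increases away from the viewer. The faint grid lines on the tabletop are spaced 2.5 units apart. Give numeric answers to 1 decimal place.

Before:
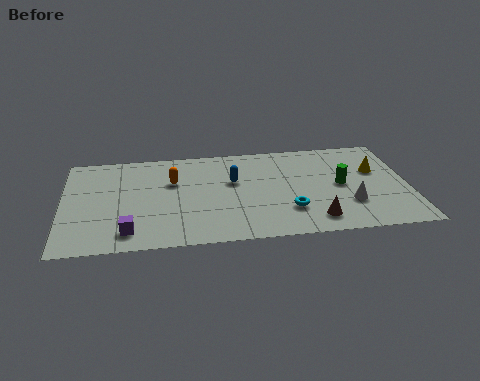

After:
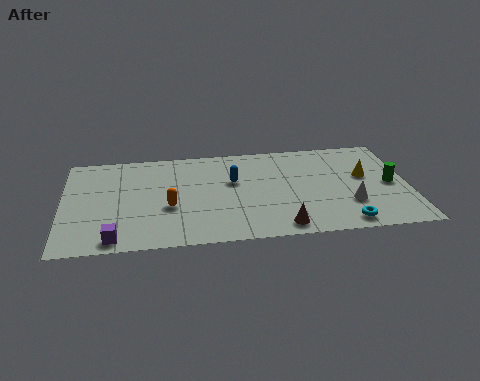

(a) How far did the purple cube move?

0.8

The purple cube moved from about (2.9, 1.4) to (2.3, 0.9), a distance of √(0.6² + 0.5²) ≈ 0.8.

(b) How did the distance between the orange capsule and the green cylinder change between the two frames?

+2.3

The distance was about 7.6 in the first image and 9.9 in the second, so they moved 2.3 units further apart.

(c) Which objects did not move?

the white cone and the blue capsule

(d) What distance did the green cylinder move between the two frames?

2.2

From (12.4, 4.1) to (14.6, 3.9), the green cylinder covered √(2.2² + 0.2²) ≈ 2.2 units.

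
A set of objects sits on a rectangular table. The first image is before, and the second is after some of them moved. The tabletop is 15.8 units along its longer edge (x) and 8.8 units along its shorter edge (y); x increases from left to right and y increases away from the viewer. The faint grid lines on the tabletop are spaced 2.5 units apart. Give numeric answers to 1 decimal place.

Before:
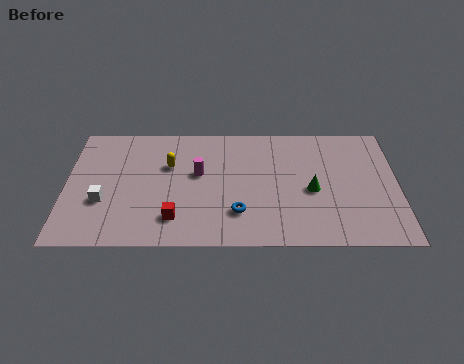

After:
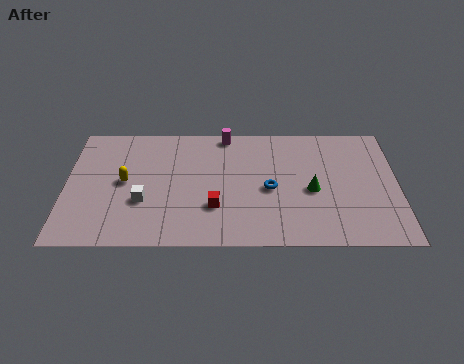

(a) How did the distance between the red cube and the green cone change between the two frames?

-2.0

The distance was about 6.8 in the first image and 4.8 in the second, so they moved 2.0 units closer together.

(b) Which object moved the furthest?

the magenta cylinder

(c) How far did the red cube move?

2.1

The red cube moved from about (5.2, 1.9) to (7.1, 2.7), a distance of √(1.9² + 0.8²) ≈ 2.1.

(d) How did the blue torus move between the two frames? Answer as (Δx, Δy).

(1.5, 1.7)

The blue torus started near (8.2, 2.3) and ended near (9.7, 4.0).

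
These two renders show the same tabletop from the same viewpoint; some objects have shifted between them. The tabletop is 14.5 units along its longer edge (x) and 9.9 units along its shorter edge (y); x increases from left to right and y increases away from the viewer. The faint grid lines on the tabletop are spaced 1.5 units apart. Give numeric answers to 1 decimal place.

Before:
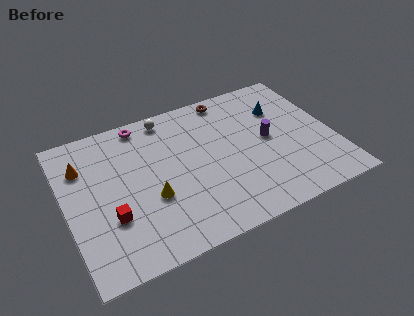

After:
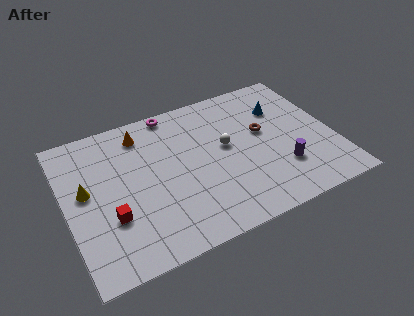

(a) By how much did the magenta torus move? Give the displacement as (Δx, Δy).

(1.7, 0.2)

The magenta torus was at about (4.5, 8.9) and moved to about (6.2, 9.1).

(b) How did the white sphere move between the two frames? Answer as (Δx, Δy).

(2.8, -3.3)

From the two frames, the white sphere sits at roughly (5.9, 8.8) before and (8.7, 5.5) after.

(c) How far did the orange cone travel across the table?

3.4

The orange cone moved from about (1.1, 7.2) to (4.4, 8.2), a distance of √(3.3² + 1.0²) ≈ 3.4.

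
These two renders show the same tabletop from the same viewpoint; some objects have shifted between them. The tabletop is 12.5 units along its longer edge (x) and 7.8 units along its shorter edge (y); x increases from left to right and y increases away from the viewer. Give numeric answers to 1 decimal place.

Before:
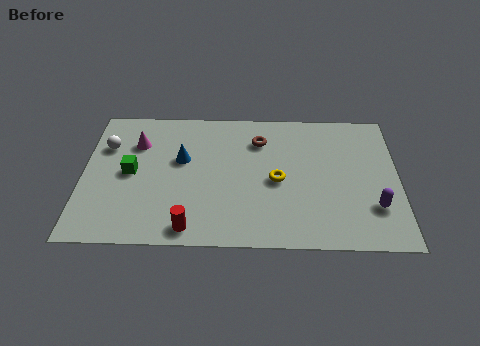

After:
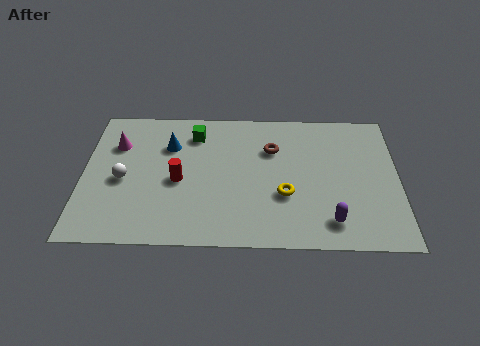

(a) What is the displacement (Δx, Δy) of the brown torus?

(0.5, -0.5)

From the two frames, the brown torus sits at roughly (7.0, 5.9) before and (7.5, 5.4) after.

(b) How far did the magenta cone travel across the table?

0.8

The magenta cone was near (2.1, 5.6) before and (1.3, 5.5) after, so it travelled √(0.8² + 0.1²) ≈ 0.8 units.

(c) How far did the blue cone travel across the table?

0.9

The blue cone was near (3.9, 4.7) before and (3.4, 5.5) after, so it travelled √(0.5² + 0.8²) ≈ 0.9 units.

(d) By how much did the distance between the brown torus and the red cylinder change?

-1.5

They were about 5.7 units apart before and 4.2 after — 1.5 units closer together.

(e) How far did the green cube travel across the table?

3.4

The green cube moved from about (1.9, 3.9) to (4.4, 6.2), a distance of √(2.5² + 2.3²) ≈ 3.4.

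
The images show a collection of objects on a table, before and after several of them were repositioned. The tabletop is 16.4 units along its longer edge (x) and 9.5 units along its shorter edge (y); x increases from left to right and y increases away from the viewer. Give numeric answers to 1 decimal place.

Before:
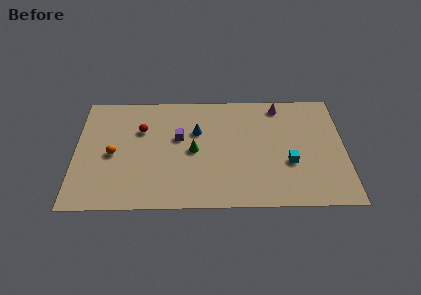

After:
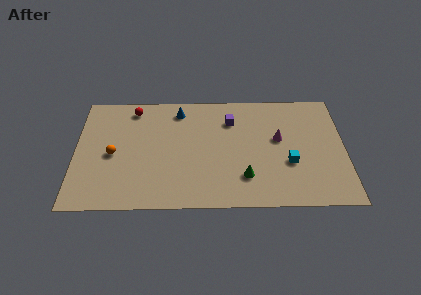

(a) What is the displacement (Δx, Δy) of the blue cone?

(-1.1, 1.8)

The blue cone started near (7.4, 6.2) and ended near (6.3, 8.0).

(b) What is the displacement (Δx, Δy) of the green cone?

(3.1, -2.2)

The green cone started near (7.2, 4.6) and ended near (10.3, 2.4).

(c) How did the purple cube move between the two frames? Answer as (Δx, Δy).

(3.2, 1.4)

The purple cube started near (6.3, 5.7) and ended near (9.5, 7.1).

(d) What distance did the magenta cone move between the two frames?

2.8

From (12.5, 8.3) to (12.4, 5.5), the magenta cone covered √(0.1² + 2.8²) ≈ 2.8 units.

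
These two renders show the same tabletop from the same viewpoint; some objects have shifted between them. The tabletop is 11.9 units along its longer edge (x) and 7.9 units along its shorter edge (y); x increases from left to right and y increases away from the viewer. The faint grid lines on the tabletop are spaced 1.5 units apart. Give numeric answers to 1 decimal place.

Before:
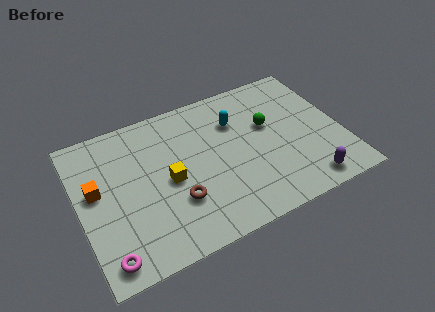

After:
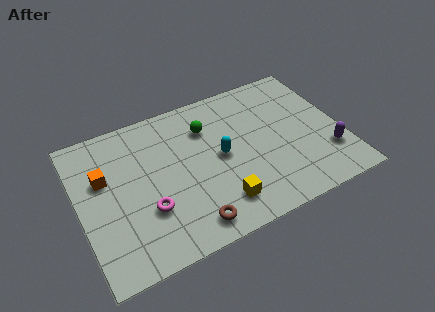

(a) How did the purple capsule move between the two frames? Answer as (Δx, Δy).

(1.2, 1.2)

From the two frames, the purple capsule sits at roughly (9.9, 1.0) before and (11.1, 2.2) after.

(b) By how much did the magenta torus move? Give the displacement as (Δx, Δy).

(2.0, 1.6)

The magenta torus started near (0.9, 1.0) and ended near (2.9, 2.6).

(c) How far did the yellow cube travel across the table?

2.9

The yellow cube was near (4.0, 3.7) before and (6.0, 1.6) after, so it travelled √(2.0² + 2.1²) ≈ 2.9 units.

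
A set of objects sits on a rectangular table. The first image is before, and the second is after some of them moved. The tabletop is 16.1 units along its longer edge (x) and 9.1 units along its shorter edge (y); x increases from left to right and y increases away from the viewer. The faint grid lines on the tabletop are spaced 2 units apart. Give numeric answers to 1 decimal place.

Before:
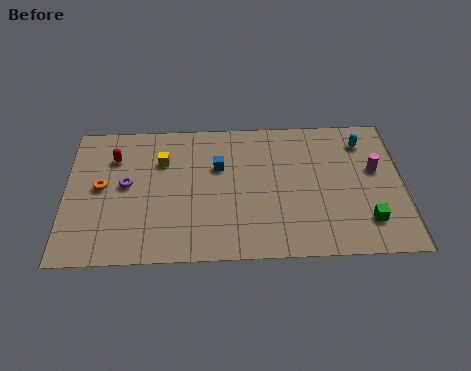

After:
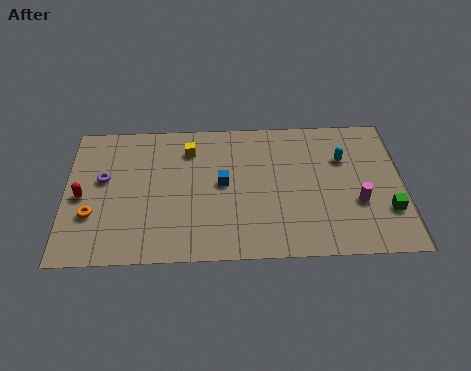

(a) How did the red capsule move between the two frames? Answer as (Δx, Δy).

(-1.5, -2.5)

The red capsule started near (2.3, 6.7) and ended near (0.8, 4.2).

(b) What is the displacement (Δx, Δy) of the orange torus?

(-0.4, -1.8)

The orange torus was at about (1.7, 4.8) and moved to about (1.3, 3.0).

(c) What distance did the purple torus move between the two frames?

1.2

From (2.9, 4.9) to (1.8, 5.3), the purple torus covered √(1.1² + 0.4²) ≈ 1.2 units.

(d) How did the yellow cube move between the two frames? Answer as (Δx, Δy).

(1.3, 0.7)

From the two frames, the yellow cube sits at roughly (4.6, 6.4) before and (5.9, 7.1) after.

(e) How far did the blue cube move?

1.1

The blue cube was near (7.3, 5.9) before and (7.5, 4.8) after, so it travelled √(0.2² + 1.1²) ≈ 1.1 units.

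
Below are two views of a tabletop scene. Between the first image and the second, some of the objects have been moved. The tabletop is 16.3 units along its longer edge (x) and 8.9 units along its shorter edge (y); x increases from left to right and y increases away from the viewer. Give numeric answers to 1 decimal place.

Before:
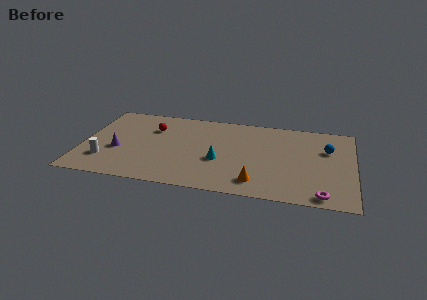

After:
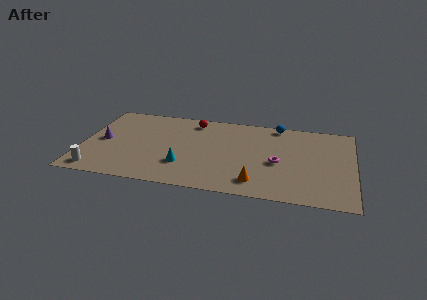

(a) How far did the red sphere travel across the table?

2.7

From (4.1, 6.3) to (6.5, 7.6), the red sphere covered √(2.4² + 1.3²) ≈ 2.7 units.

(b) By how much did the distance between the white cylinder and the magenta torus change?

-2.0

Before: roughly 13.1 units apart; after: 11.1. That's 2.0 units closer together.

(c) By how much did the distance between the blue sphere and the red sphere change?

-5.5

They were about 10.6 units apart before and 5.1 after — 5.5 units closer together.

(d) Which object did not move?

the orange cone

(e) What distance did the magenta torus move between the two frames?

4.0

The magenta torus moved from about (14.5, 0.9) to (11.8, 3.9), a distance of √(2.7² + 3.0²) ≈ 4.0.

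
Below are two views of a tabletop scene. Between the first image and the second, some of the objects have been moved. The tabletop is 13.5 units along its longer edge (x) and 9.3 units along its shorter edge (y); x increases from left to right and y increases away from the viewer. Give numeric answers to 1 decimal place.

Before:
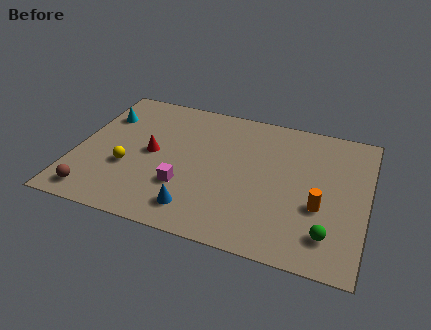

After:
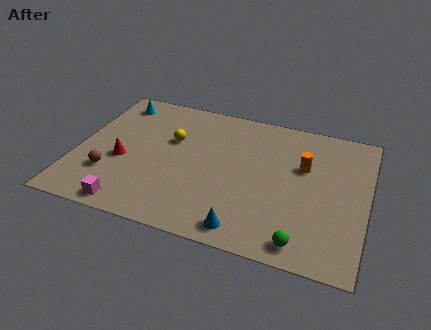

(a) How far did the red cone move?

1.6

The red cone moved from about (3.5, 4.7) to (2.2, 3.8), a distance of √(1.3² + 0.9²) ≈ 1.6.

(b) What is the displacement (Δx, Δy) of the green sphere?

(-1.1, -0.8)

From the two frames, the green sphere sits at roughly (11.9, 1.9) before and (10.8, 1.1) after.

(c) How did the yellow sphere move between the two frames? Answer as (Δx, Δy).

(1.8, 2.5)

The yellow sphere started near (2.5, 3.4) and ended near (4.3, 5.9).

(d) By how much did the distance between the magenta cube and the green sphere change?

+1.1

The distance was about 6.8 in the first image and 7.9 in the second, so they moved 1.1 units further apart.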